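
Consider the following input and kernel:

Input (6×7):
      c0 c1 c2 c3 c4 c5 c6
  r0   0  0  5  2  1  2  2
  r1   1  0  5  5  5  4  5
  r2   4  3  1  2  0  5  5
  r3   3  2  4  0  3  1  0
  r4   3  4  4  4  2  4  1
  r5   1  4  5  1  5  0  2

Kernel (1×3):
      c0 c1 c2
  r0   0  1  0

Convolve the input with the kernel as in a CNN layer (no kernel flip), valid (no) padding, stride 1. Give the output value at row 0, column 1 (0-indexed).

The receptive field on the input at this output position is [0 5 2]. Elementwise product with the kernel and sum: 5·1.

5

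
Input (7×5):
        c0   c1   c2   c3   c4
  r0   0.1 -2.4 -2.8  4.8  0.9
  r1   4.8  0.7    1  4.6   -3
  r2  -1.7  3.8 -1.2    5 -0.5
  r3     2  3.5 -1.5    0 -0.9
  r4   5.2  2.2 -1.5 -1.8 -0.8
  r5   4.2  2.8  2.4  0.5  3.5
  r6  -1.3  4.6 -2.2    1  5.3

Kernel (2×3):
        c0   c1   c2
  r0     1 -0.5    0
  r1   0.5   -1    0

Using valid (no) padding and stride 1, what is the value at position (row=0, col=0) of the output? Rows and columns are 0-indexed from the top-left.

The receptive field on the input at this output position is [0.1 -2.4 -2.8 / 4.8 0.7 1]. Elementwise product with the kernel and sum: 0.1·1 + -2.4·-0.5 + 4.8·0.5 + 0.7·-1.

3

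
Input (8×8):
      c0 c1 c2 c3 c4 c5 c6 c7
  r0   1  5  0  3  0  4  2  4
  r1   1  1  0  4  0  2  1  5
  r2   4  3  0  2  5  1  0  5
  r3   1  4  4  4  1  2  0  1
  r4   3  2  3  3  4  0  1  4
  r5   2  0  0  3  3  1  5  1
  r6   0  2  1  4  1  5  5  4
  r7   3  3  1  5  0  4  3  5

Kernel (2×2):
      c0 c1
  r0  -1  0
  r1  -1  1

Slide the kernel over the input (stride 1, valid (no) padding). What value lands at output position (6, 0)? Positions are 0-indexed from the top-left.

0

The receptive field on the input at this output position is [0 2 / 3 3]. Elementwise product with the kernel and sum: 0·-1 + 3·-1 + 3·1.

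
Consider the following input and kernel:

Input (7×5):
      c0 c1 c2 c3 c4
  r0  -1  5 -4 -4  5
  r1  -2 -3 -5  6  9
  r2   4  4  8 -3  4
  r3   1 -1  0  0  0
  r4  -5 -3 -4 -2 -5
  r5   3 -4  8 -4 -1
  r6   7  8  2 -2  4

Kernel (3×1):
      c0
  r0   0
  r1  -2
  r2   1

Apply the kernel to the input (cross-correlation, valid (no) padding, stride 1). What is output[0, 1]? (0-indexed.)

10

The receptive field on the input at this output position is [5 / -3 / 4]. Elementwise product with the kernel and sum: -3·-2 + 4·1.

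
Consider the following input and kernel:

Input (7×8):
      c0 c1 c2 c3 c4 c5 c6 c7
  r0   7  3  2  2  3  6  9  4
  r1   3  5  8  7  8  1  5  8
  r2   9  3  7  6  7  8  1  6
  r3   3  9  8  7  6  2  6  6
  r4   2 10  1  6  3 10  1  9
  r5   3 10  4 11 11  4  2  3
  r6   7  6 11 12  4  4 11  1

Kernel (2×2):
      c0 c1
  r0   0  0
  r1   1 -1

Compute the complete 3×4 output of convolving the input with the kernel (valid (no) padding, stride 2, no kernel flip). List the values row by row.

-2 1 7 -3
-6 1 4 0
-7 -7 7 -1

Output[0,0]: The receptive field on the input at this output position is [7 3 / 3 5]. Elementwise product with the kernel and sum: 3·1 + 5·-1.
Output[0,1]: The receptive field on the input at this output position is [2 2 / 8 7]. Elementwise product with the kernel and sum: 8·1 + 7·-1.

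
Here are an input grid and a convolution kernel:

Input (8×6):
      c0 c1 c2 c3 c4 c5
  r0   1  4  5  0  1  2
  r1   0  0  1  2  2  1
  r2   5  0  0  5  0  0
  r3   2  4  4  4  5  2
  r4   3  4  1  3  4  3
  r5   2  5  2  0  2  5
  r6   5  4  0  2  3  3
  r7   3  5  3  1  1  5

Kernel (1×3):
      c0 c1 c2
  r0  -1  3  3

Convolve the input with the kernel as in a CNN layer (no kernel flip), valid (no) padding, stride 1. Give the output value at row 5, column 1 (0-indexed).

The receptive field on the input at this output position is [5 2 0]. Elementwise product with the kernel and sum: 5·-1 + 2·3 + 0·3.

1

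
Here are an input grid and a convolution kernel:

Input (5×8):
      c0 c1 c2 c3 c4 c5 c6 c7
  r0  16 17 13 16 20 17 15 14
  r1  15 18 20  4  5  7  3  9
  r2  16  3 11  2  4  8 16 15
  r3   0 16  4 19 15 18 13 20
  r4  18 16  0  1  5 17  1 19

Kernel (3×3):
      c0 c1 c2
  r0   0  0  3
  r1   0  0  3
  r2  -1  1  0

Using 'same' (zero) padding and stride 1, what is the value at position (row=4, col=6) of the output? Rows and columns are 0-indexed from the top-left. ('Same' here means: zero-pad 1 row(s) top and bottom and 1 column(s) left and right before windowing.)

The receptive field on the zero-padded input at this output position is [18 13 20 / 17 1 19 / 0 0 0]. Elementwise product with the kernel and sum: 20·3 + 19·3 + 0·-1 + 0·1.

117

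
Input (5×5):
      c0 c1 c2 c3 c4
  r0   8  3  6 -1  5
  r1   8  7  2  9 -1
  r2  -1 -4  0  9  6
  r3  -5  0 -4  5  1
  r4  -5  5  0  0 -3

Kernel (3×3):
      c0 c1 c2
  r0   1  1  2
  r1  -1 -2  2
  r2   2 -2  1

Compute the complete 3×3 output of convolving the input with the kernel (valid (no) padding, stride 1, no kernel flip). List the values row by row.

11 15 -19
14 62 -14
-28 42 14

Output[0,0]: The receptive field on the input at this output position is [8 3 6 / 8 7 2 / -1 -4 0]. Elementwise product with the kernel and sum: 8·1 + 3·1 + 6·2 + 8·-1 + 7·-2 + 2·2 + -1·2 + -4·-2 + 0·1.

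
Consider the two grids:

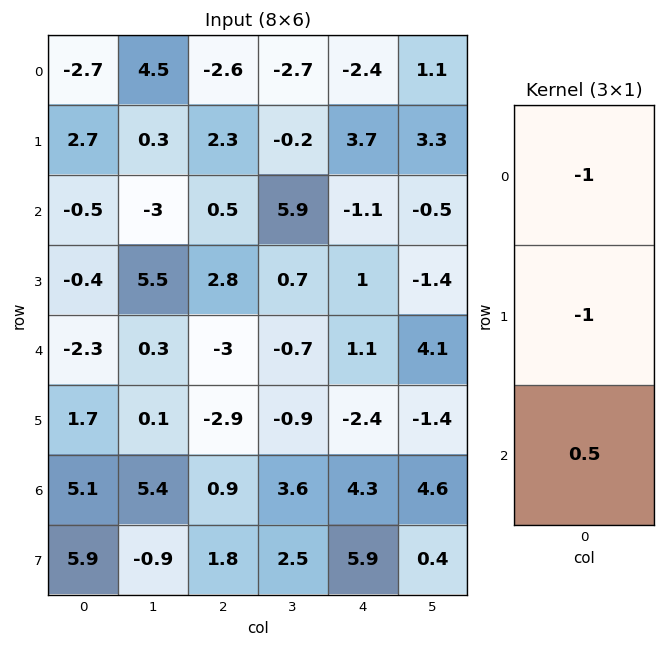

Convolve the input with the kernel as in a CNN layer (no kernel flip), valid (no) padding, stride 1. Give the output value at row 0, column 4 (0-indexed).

The receptive field on the input at this output position is [-2.4 / 3.7 / -1.1]. Elementwise product with the kernel and sum: -2.4·-1 + 3.7·-1 + -1.1·0.5.

-1.85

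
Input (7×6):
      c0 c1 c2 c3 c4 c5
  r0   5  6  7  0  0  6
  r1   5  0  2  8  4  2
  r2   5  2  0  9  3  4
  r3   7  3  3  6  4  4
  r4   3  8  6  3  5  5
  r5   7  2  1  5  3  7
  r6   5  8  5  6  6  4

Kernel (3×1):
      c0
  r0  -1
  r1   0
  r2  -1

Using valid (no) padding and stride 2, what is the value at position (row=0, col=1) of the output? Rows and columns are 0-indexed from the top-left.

The receptive field on the input at this output position is [7 / 2 / 0]. Elementwise product with the kernel and sum: 7·-1 + 0·-1.

-7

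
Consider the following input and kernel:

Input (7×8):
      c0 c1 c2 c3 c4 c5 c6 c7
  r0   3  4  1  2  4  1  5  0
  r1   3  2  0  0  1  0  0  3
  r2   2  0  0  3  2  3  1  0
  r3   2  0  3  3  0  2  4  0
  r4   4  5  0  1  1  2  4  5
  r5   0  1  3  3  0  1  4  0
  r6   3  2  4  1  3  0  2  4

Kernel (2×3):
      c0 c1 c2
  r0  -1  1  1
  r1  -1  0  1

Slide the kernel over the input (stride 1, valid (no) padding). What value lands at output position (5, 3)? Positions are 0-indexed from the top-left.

The receptive field on the input at this output position is [3 0 1 / 1 3 0]. Elementwise product with the kernel and sum: 3·-1 + 0·1 + 1·1 + 1·-1 + 0·1.

-3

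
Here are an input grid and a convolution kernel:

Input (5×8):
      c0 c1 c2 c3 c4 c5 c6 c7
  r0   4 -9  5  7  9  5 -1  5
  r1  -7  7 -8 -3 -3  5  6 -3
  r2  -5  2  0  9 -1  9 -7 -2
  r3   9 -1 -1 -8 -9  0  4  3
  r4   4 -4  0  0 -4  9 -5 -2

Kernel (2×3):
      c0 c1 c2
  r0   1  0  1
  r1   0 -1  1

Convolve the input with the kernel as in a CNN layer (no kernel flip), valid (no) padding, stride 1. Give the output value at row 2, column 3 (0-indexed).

27

The receptive field on the input at this output position is [9 -1 9 / -8 -9 0]. Elementwise product with the kernel and sum: 9·1 + 9·1 + -9·-1 + 0·1.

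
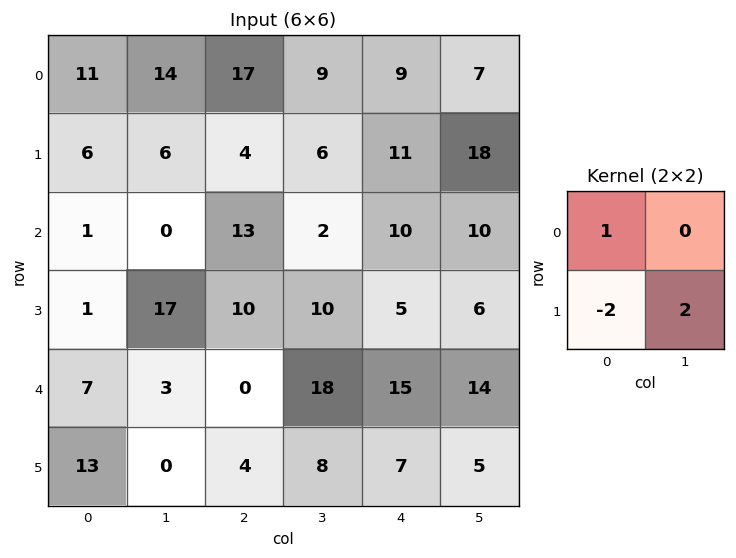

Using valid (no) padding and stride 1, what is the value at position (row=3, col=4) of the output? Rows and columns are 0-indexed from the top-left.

The receptive field on the input at this output position is [5 6 / 15 14]. Elementwise product with the kernel and sum: 5·1 + 15·-2 + 14·2.

3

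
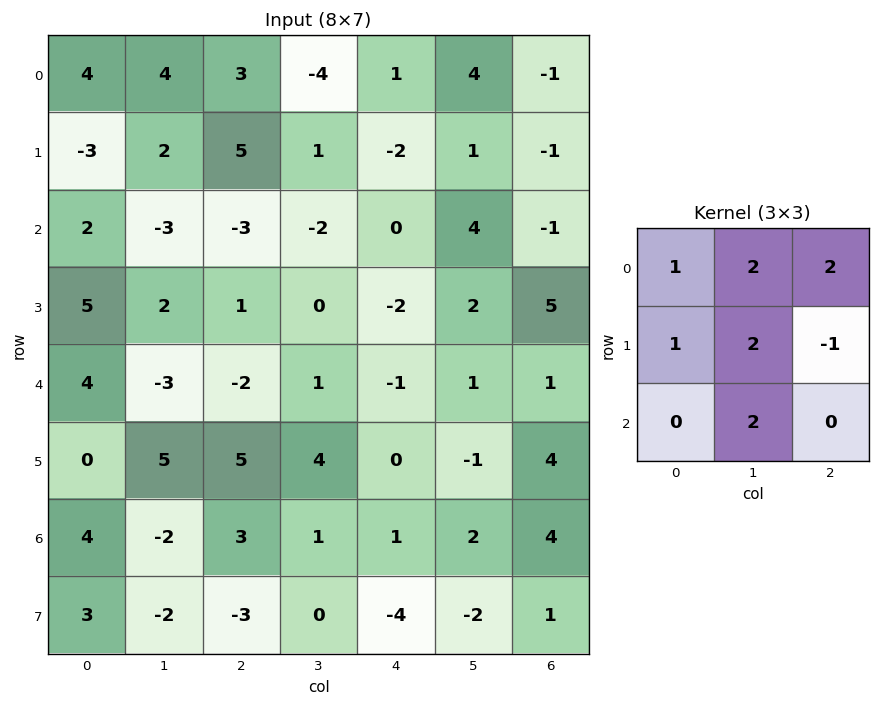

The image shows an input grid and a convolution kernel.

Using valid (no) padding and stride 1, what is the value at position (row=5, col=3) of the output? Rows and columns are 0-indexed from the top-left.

-5

The receptive field on the input at this output position is [4 0 -1 / 1 1 2 / 0 -4 -2]. Elementwise product with the kernel and sum: 4·1 + 0·2 + -1·2 + 1·1 + 1·2 + 2·-1 + -4·2.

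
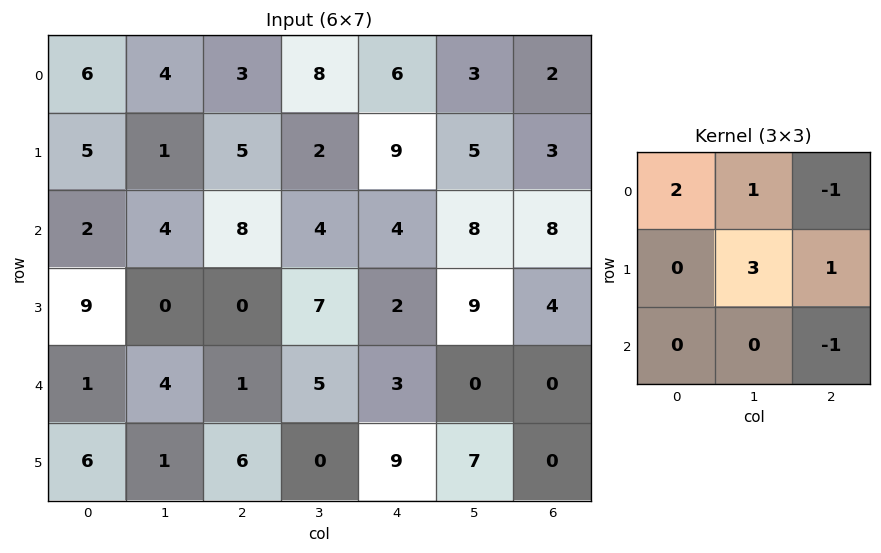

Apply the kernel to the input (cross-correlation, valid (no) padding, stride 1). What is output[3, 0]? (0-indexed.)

The receptive field on the input at this output position is [9 0 0 / 1 4 1 / 6 1 6]. Elementwise product with the kernel and sum: 9·2 + 0·1 + 0·-1 + 4·3 + 1·1 + 6·-1.

25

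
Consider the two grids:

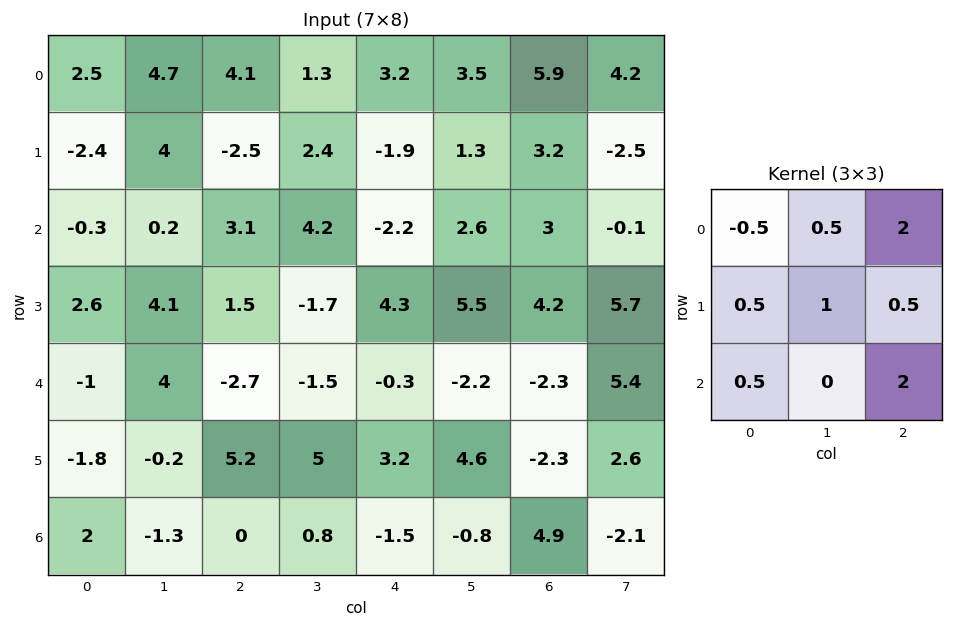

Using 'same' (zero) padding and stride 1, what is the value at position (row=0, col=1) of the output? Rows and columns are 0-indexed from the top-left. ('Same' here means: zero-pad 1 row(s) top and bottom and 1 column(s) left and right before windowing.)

1.8

The receptive field on the zero-padded input at this output position is [0 0 0 / 2.5 4.7 4.1 / -2.4 4 -2.5]. Elementwise product with the kernel and sum: 0·-0.5 + 0·0.5 + 0·2 + 2.5·0.5 + 4.7·1 + 4.1·0.5 + -2.4·0.5 + -2.5·2.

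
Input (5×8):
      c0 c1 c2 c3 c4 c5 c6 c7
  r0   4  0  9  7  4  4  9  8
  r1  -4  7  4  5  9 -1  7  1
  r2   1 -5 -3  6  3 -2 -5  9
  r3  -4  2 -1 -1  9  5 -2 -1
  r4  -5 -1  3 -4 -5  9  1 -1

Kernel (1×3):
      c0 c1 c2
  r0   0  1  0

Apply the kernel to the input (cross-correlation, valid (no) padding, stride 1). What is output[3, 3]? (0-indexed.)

9

The receptive field on the input at this output position is [-1 9 5]. Elementwise product with the kernel and sum: 9·1.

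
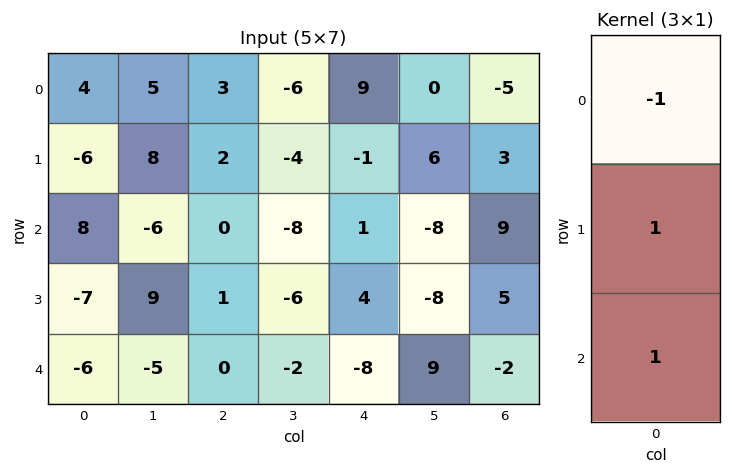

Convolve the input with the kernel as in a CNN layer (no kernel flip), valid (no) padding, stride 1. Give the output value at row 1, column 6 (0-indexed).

11

The receptive field on the input at this output position is [3 / 9 / 5]. Elementwise product with the kernel and sum: 3·-1 + 9·1 + 5·1.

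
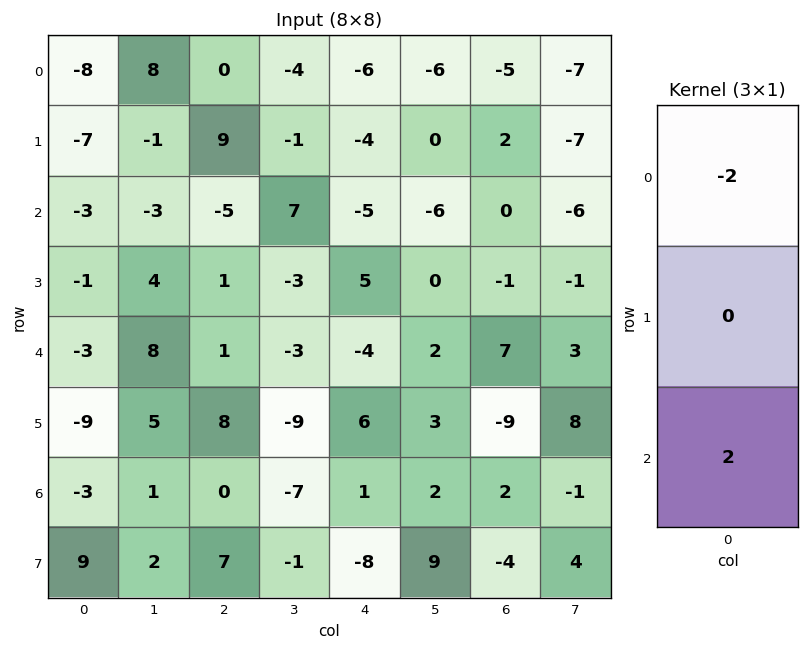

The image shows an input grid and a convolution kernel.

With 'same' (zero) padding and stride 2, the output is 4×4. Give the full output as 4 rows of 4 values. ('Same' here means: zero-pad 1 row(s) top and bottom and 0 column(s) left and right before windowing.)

Output[0,0]: The receptive field on the zero-padded input at this output position is [0 / -8 / -7]. Elementwise product with the kernel and sum: 0·-2 + -7·2.
Output[0,1]: The receptive field on the zero-padded input at this output position is [0 / 0 / 9]. Elementwise product with the kernel and sum: 0·-2 + 9·2.

-14 18 -8 4
12 -16 18 -6
-16 14 2 -16
36 -2 -28 10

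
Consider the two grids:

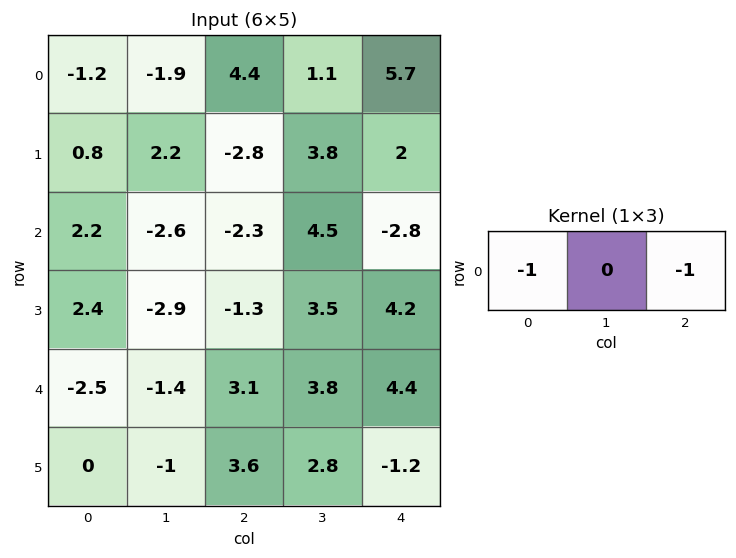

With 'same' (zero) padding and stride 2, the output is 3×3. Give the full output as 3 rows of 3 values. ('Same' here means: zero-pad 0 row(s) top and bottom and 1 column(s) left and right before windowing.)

Output[0,0]: The receptive field on the zero-padded input at this output position is [0 -1.2 -1.9]. Elementwise product with the kernel and sum: 0·-1 + -1.9·-1.
Output[0,1]: The receptive field on the zero-padded input at this output position is [-1.9 4.4 1.1]. Elementwise product with the kernel and sum: -1.9·-1 + 1.1·-1.

1.9 0.8 -1.1
2.6 -1.9 -4.5
1.4 -2.4 -3.8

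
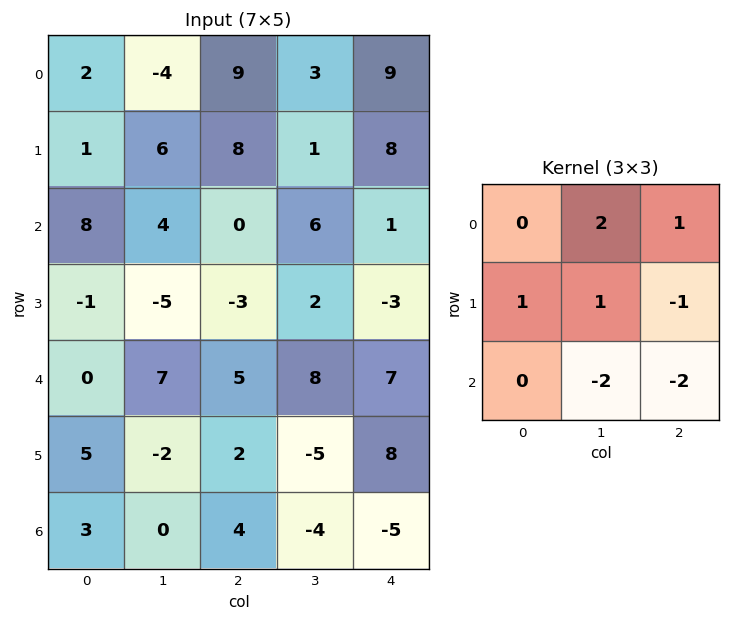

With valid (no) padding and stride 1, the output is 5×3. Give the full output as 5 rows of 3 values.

Output[0,0]: The receptive field on the input at this output position is [2 -4 9 / 1 6 8 / 8 4 0]. Elementwise product with the kernel and sum: -4·2 + 9·1 + 1·1 + 6·1 + 8·-1 + 4·-2 + 0·-2.
Output[0,1]: The receptive field on the input at this output position is [-4 9 3 / 6 8 1 / 4 0 6]. Elementwise product with the kernel and sum: 9·2 + 3·1 + 6·1 + 8·1 + 1·-1 + 0·-2 + 6·-2.

-8 22 2
48 17 17
-19 -30 -15
-11 6 1
12 23 30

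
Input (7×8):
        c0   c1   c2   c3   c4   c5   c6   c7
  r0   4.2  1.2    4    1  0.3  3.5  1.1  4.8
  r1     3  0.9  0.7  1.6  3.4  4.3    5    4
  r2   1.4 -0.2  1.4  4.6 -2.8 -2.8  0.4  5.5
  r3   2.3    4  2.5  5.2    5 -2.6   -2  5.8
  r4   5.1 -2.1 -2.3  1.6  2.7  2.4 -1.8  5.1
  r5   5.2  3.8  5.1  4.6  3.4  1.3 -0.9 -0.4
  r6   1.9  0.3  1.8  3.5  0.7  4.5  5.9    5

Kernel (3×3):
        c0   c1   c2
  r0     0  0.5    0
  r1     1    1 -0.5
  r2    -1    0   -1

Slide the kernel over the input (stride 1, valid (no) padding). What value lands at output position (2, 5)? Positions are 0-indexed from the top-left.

The receptive field on the input at this output position is [-2.8 0.4 5.5 / -2.6 -2 5.8 / 2.4 -1.8 5.1]. Elementwise product with the kernel and sum: 0.4·0.5 + -2.6·1 + -2·1 + 5.8·-0.5 + 2.4·-1 + 5.1·-1.

-14.8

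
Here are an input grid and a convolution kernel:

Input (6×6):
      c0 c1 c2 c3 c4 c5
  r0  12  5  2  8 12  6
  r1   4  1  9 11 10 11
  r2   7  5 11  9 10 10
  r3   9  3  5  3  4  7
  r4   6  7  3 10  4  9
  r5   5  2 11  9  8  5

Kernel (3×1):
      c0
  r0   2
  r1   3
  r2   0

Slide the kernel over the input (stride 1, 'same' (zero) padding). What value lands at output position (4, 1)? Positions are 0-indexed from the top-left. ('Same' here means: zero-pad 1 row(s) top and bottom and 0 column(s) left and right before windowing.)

27

The receptive field on the zero-padded input at this output position is [3 / 7 / 2]. Elementwise product with the kernel and sum: 3·2 + 7·3.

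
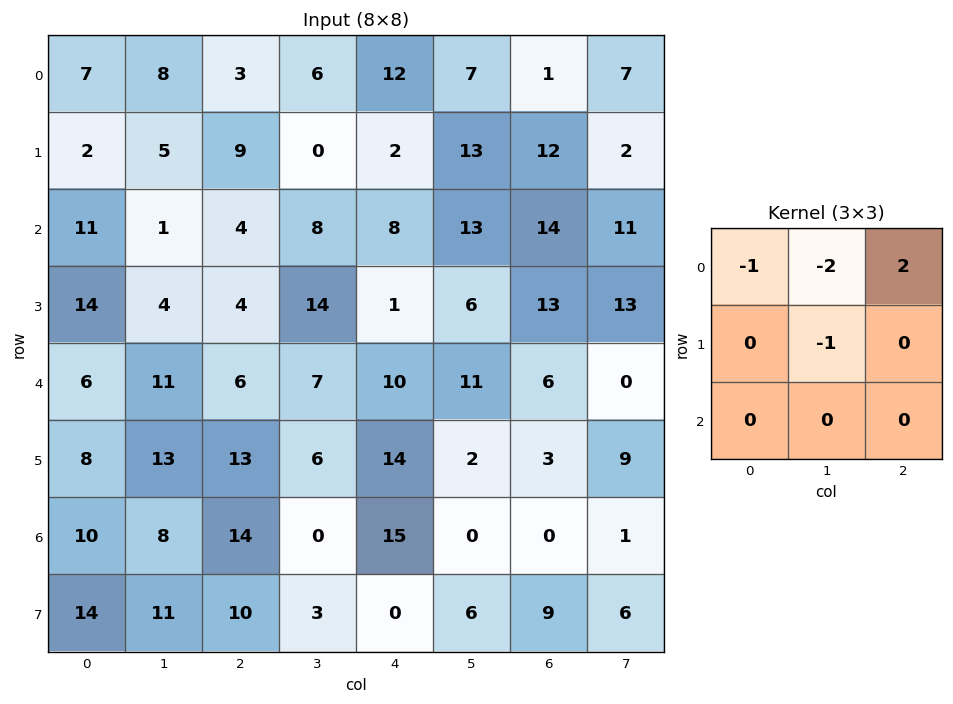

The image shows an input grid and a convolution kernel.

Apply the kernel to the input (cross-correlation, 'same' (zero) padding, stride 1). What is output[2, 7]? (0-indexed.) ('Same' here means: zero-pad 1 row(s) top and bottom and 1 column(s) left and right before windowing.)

-27

The receptive field on the zero-padded input at this output position is [12 2 0 / 14 11 0 / 13 13 0]. Elementwise product with the kernel and sum: 12·-1 + 2·-2 + 0·2 + 11·-1.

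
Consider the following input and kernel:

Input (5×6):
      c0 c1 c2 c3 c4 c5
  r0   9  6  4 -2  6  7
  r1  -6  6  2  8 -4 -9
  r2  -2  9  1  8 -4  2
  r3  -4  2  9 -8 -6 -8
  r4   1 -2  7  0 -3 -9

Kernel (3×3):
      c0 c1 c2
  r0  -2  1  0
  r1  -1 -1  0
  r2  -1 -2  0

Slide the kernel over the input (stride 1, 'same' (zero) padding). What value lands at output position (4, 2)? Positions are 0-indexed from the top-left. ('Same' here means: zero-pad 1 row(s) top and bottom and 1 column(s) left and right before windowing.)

The receptive field on the zero-padded input at this output position is [2 9 -8 / -2 7 0 / 0 0 0]. Elementwise product with the kernel and sum: 2·-2 + 9·1 + -2·-1 + 7·-1 + 0·-1 + 0·-2.

0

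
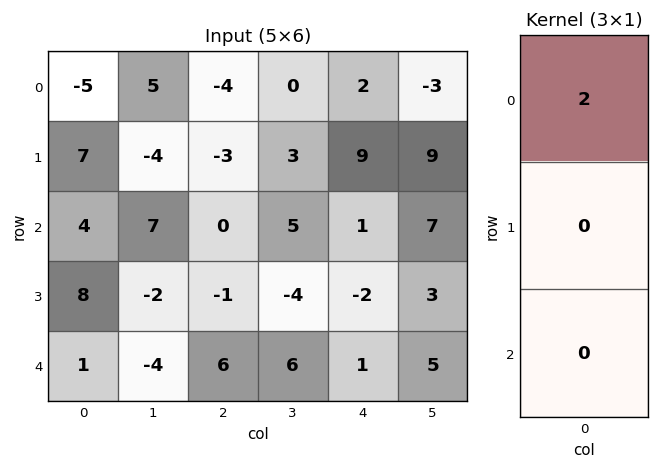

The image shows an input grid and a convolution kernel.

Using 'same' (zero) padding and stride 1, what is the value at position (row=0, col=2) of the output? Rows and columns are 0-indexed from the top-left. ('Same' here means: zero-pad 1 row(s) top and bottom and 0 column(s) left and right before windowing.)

0

The receptive field on the zero-padded input at this output position is [0 / -4 / -3]. Elementwise product with the kernel and sum: 0·2.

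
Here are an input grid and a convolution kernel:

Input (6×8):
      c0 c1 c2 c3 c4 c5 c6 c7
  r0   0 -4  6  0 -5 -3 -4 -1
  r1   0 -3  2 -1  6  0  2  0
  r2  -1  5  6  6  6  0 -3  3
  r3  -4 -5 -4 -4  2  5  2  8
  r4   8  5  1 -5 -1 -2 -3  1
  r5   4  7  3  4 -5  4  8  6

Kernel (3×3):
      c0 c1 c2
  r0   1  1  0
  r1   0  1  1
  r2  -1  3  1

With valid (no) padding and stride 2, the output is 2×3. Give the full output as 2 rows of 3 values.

Output[0,0]: The receptive field on the input at this output position is [0 -4 6 / 0 -3 2 / -1 5 6]. Elementwise product with the kernel and sum: 0·1 + -4·1 + -3·1 + 2·1 + -1·-1 + 5·3 + 6·1.
Output[0,1]: The receptive field on the input at this output position is [6 0 -5 / 2 -1 6 / 6 6 6]. Elementwise product with the kernel and sum: 6·1 + 0·1 + -1·1 + 6·1 + 6·-1 + 6·3 + 6·1.

17 29 -15
3 -7 5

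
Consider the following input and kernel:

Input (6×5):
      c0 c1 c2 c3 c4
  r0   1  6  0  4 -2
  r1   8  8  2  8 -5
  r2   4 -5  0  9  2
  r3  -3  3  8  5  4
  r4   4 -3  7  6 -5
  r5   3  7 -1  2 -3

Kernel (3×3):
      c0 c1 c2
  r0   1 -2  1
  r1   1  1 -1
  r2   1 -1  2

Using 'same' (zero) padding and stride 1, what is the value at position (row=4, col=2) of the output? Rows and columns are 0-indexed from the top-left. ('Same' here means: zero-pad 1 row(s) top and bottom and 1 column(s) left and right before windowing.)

2

The receptive field on the zero-padded input at this output position is [3 8 5 / -3 7 6 / 7 -1 2]. Elementwise product with the kernel and sum: 3·1 + 8·-2 + 5·1 + -3·1 + 7·1 + 6·-1 + 7·1 + -1·-1 + 2·2.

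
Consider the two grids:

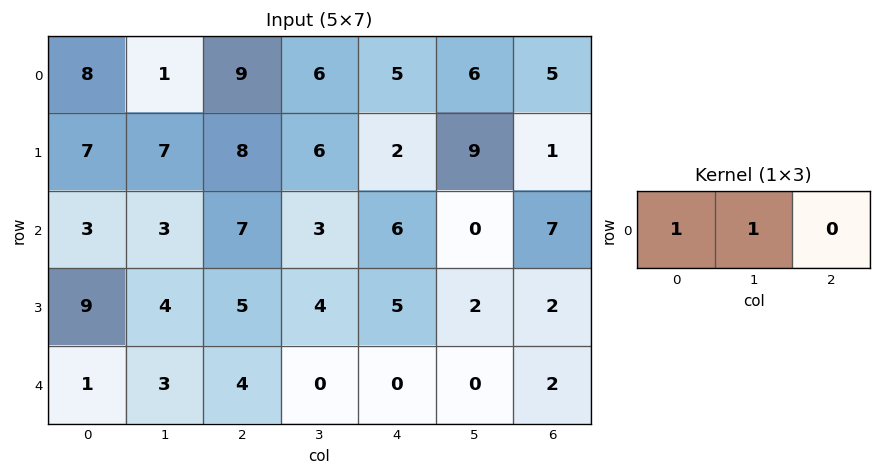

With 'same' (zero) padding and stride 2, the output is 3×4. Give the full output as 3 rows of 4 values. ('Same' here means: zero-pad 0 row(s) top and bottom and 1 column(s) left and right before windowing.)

Output[0,0]: The receptive field on the zero-padded input at this output position is [0 8 1]. Elementwise product with the kernel and sum: 0·1 + 8·1.

8 10 11 11
3 10 9 7
1 7 0 2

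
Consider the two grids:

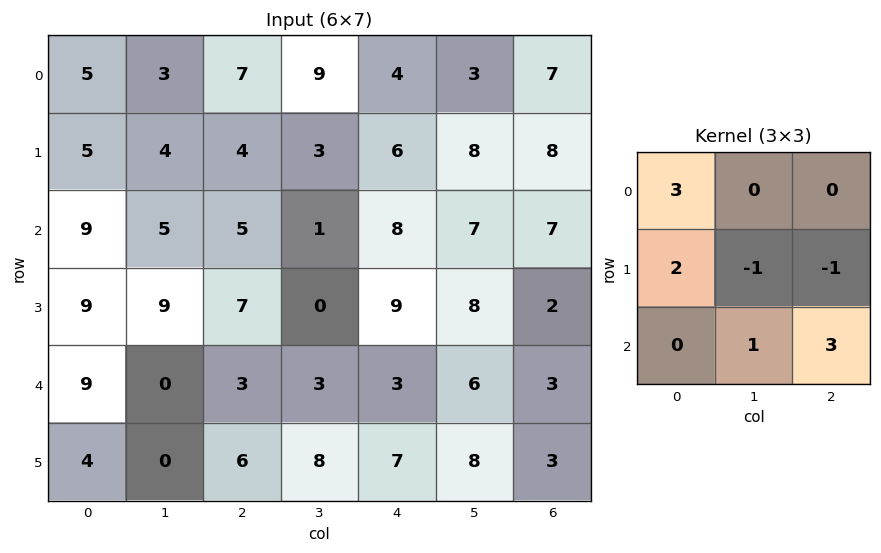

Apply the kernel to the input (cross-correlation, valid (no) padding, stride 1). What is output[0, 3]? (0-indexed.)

The receptive field on the input at this output position is [9 4 3 / 3 6 8 / 1 8 7]. Elementwise product with the kernel and sum: 9·3 + 3·2 + 6·-1 + 8·-1 + 8·1 + 7·3.

48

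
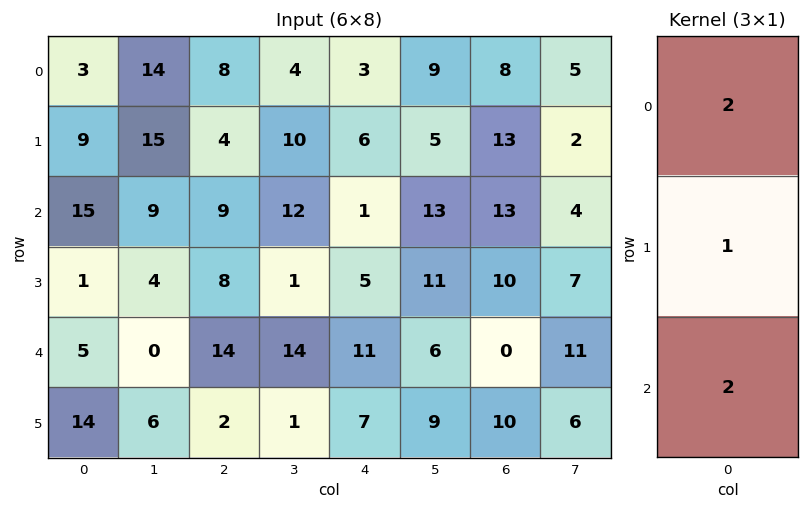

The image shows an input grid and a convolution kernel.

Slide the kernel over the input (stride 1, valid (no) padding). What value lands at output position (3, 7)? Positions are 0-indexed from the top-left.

The receptive field on the input at this output position is [7 / 11 / 6]. Elementwise product with the kernel and sum: 7·2 + 11·1 + 6·2.

37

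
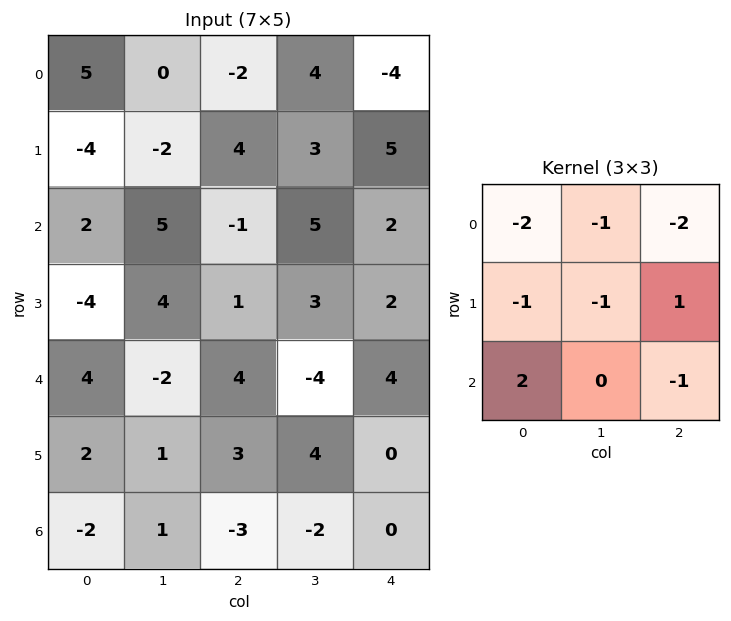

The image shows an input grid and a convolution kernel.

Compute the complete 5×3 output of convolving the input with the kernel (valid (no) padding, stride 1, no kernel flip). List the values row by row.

9 0 2
-15 0 -23
-2 -21 -5
5 -23 1
-15 12 -25

Output[0,0]: The receptive field on the input at this output position is [5 0 -2 / -4 -2 4 / 2 5 -1]. Elementwise product with the kernel and sum: 5·-2 + 0·-1 + -2·-2 + -4·-1 + -2·-1 + 4·1 + 2·2 + -1·-1.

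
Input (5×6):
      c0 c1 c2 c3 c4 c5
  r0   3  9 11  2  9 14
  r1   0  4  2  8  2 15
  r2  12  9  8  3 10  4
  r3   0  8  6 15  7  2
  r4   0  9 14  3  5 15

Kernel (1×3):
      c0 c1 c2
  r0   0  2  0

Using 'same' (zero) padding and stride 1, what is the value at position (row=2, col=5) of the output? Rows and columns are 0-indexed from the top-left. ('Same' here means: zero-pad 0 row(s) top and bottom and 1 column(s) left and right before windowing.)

8

The receptive field on the zero-padded input at this output position is [10 4 0]. Elementwise product with the kernel and sum: 4·2.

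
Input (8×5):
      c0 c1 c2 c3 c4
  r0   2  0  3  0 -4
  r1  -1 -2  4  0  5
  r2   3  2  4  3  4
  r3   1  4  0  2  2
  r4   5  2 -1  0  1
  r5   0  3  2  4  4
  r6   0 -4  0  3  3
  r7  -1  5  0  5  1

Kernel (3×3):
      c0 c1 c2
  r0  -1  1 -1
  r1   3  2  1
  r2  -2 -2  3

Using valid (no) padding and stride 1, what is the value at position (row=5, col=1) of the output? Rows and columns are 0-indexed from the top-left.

-9

The receptive field on the input at this output position is [3 2 4 / -4 0 3 / 5 0 5]. Elementwise product with the kernel and sum: 3·-1 + 2·1 + 4·-1 + -4·3 + 0·2 + 3·1 + 5·-2 + 0·-2 + 5·3.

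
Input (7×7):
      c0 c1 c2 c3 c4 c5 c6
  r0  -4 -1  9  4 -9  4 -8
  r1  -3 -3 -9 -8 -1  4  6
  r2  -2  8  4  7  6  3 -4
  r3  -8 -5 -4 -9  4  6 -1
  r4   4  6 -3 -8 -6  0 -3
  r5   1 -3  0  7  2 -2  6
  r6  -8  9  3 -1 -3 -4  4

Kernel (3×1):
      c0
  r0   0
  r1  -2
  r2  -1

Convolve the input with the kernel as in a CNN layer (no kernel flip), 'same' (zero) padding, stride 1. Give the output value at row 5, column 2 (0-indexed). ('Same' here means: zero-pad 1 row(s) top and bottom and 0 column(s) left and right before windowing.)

The receptive field on the zero-padded input at this output position is [-3 / 0 / 3]. Elementwise product with the kernel and sum: 0·-2 + 3·-1.

-3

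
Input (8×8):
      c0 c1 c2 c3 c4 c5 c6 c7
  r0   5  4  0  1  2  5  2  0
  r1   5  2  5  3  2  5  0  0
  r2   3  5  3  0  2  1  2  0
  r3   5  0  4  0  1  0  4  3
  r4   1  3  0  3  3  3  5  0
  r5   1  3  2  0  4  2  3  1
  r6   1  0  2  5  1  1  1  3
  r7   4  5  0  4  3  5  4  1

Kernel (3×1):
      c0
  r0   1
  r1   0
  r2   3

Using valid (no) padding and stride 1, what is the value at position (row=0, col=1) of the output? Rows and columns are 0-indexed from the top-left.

19

The receptive field on the input at this output position is [4 / 2 / 5]. Elementwise product with the kernel and sum: 4·1 + 5·3.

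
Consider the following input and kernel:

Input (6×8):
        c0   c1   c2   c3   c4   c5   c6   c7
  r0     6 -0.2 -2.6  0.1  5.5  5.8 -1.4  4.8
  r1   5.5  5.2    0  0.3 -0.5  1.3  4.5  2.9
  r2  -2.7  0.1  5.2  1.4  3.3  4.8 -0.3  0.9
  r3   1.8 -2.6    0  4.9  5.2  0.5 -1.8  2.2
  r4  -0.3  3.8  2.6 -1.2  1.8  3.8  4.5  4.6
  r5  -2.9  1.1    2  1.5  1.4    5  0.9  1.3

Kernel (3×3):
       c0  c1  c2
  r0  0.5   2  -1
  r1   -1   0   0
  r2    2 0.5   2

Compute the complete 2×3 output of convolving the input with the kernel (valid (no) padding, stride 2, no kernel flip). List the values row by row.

Output[0,0]: The receptive field on the input at this output position is [6 -0.2 -2.6 / 5.5 5.2 0 / -2.7 0.1 5.2]. Elementwise product with the kernel and sum: 6·0.5 + -0.2·2 + -2.6·-1 + 5.5·-1 + -2.7·2 + 0.1·0.5 + 5.2·2.

4.75 11.1 24.65
-1.65 10.3 20.85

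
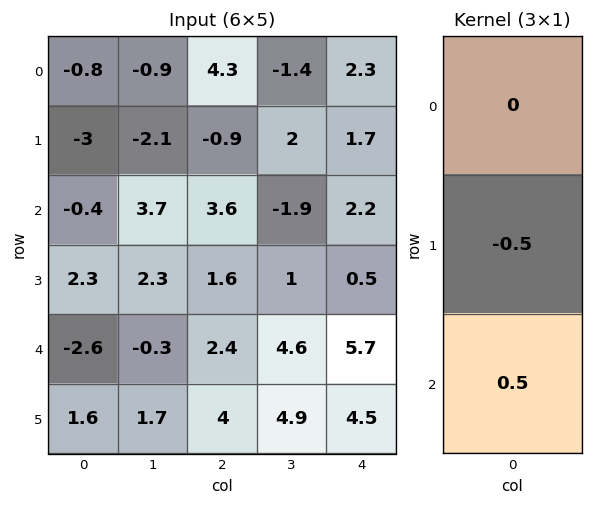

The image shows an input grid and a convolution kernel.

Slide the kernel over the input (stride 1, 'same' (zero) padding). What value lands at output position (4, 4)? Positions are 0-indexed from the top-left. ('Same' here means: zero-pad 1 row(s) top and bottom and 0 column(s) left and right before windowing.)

The receptive field on the zero-padded input at this output position is [0.5 / 5.7 / 4.5]. Elementwise product with the kernel and sum: 5.7·-0.5 + 4.5·0.5.

-0.6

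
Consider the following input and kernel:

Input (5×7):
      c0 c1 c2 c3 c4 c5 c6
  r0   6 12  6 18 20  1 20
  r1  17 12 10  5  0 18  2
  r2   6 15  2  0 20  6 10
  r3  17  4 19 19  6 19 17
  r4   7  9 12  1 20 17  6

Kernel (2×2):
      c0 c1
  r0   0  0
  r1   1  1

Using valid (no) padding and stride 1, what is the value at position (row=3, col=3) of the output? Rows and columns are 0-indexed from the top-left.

21

The receptive field on the input at this output position is [19 6 / 1 20]. Elementwise product with the kernel and sum: 1·1 + 20·1.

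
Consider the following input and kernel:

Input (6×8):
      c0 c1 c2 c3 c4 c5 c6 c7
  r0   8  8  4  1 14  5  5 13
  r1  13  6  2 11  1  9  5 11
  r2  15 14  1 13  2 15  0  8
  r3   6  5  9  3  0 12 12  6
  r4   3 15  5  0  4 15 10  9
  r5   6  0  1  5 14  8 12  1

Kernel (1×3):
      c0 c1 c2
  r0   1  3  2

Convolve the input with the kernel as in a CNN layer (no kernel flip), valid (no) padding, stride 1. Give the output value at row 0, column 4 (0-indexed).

39

The receptive field on the input at this output position is [14 5 5]. Elementwise product with the kernel and sum: 14·1 + 5·3 + 5·2.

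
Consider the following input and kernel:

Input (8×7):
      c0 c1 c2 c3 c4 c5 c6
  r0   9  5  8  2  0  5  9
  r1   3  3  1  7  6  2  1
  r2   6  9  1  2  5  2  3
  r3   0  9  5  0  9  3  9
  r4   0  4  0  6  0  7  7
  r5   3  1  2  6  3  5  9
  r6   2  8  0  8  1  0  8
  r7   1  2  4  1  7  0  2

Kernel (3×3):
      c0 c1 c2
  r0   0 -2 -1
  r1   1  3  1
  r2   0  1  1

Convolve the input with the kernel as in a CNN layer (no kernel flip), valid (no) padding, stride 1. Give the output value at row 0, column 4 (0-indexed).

-1

The receptive field on the input at this output position is [0 5 9 / 6 2 1 / 5 2 3]. Elementwise product with the kernel and sum: 5·-2 + 9·-1 + 6·1 + 2·3 + 1·1 + 2·1 + 3·1.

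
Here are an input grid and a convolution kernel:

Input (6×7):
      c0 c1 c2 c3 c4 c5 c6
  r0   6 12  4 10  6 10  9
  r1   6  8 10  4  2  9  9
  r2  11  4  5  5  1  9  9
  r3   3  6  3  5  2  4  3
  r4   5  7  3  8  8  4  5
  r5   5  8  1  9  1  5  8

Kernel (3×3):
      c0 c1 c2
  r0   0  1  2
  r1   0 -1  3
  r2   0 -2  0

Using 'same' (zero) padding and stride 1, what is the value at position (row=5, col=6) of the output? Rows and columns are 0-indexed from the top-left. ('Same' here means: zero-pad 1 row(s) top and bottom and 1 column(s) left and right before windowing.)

The receptive field on the zero-padded input at this output position is [4 5 0 / 5 8 0 / 0 0 0]. Elementwise product with the kernel and sum: 5·1 + 0·2 + 8·-1 + 0·3 + 0·-2.

-3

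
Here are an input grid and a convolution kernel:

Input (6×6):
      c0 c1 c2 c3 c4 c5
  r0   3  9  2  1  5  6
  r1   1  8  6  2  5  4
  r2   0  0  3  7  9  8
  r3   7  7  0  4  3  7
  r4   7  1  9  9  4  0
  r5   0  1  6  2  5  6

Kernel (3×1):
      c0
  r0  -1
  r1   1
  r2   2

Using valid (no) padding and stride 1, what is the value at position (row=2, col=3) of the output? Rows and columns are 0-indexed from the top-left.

The receptive field on the input at this output position is [7 / 4 / 9]. Elementwise product with the kernel and sum: 7·-1 + 4·1 + 9·2.

15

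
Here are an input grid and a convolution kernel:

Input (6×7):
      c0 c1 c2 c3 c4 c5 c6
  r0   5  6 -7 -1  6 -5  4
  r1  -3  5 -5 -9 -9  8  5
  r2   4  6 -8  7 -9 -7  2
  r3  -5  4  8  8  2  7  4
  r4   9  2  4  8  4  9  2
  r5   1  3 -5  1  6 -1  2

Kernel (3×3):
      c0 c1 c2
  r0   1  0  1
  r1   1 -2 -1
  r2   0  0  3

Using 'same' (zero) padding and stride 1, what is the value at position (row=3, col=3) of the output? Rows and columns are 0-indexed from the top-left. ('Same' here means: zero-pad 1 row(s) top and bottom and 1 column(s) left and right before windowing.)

-15

The receptive field on the zero-padded input at this output position is [-8 7 -9 / 8 8 2 / 4 8 4]. Elementwise product with the kernel and sum: -8·1 + -9·1 + 8·1 + 8·-2 + 2·-1 + 4·3.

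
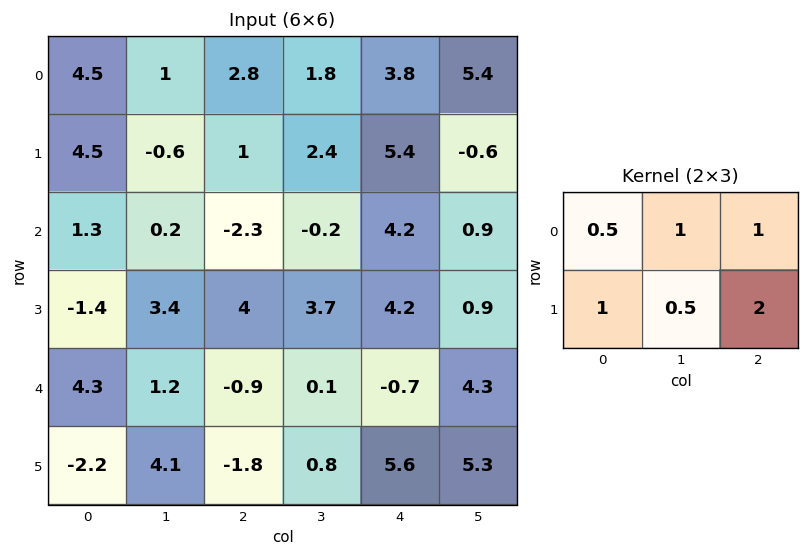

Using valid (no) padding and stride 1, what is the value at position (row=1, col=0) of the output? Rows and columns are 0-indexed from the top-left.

-0.55

The receptive field on the input at this output position is [4.5 -0.6 1 / 1.3 0.2 -2.3]. Elementwise product with the kernel and sum: 4.5·0.5 + -0.6·1 + 1·1 + 1.3·1 + 0.2·0.5 + -2.3·2.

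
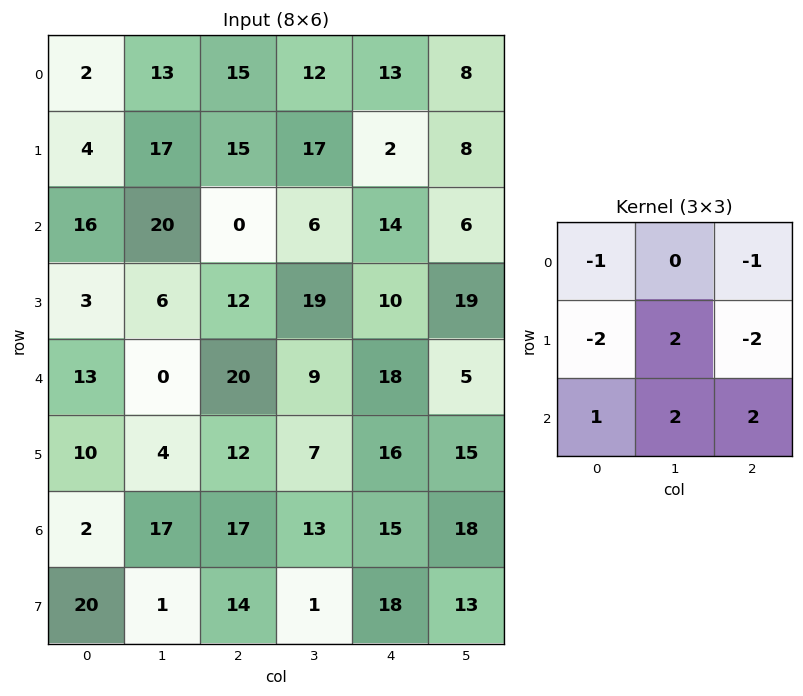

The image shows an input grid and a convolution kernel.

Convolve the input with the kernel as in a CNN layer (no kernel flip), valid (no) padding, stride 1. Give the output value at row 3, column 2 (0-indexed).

The receptive field on the input at this output position is [12 19 10 / 20 9 18 / 12 7 16]. Elementwise product with the kernel and sum: 12·-1 + 10·-1 + 20·-2 + 9·2 + 18·-2 + 12·1 + 7·2 + 16·2.

-22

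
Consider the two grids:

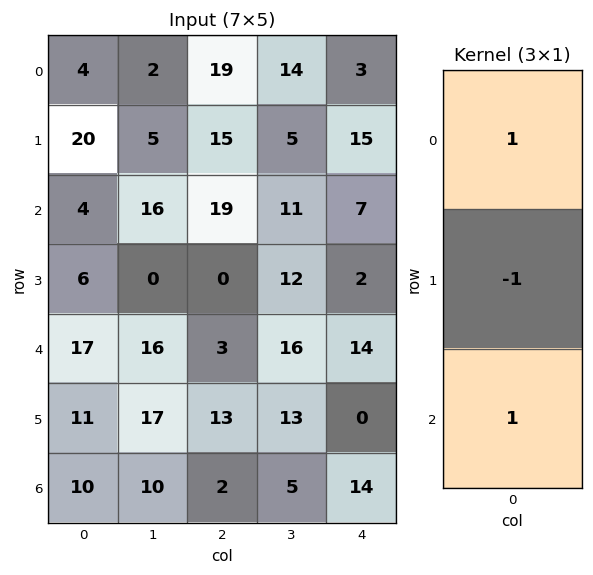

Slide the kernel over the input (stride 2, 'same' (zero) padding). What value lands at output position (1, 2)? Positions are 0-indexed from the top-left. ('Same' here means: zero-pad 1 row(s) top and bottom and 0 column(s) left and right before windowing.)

10

The receptive field on the zero-padded input at this output position is [15 / 7 / 2]. Elementwise product with the kernel and sum: 15·1 + 7·-1 + 2·1.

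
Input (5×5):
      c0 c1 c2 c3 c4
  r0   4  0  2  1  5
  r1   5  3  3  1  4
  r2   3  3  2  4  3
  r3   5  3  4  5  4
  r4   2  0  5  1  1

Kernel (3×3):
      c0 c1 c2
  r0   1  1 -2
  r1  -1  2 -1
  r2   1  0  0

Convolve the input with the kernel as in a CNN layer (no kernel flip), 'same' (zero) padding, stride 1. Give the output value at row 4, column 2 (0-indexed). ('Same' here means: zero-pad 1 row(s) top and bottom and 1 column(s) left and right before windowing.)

The receptive field on the zero-padded input at this output position is [3 4 5 / 0 5 1 / 0 0 0]. Elementwise product with the kernel and sum: 3·1 + 4·1 + 5·-2 + 0·-1 + 5·2 + 1·-1 + 0·1.

6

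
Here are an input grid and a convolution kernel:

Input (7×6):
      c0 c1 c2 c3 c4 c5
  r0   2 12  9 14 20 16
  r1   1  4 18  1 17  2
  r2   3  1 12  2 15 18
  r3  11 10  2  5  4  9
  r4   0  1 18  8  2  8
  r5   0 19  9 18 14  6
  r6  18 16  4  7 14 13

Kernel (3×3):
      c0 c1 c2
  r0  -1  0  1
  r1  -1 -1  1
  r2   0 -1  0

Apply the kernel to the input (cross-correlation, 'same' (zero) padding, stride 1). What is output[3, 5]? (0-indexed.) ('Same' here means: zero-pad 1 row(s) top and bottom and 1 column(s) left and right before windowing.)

-36

The receptive field on the zero-padded input at this output position is [15 18 0 / 4 9 0 / 2 8 0]. Elementwise product with the kernel and sum: 15·-1 + 0·1 + 4·-1 + 9·-1 + 0·1 + 8·-1.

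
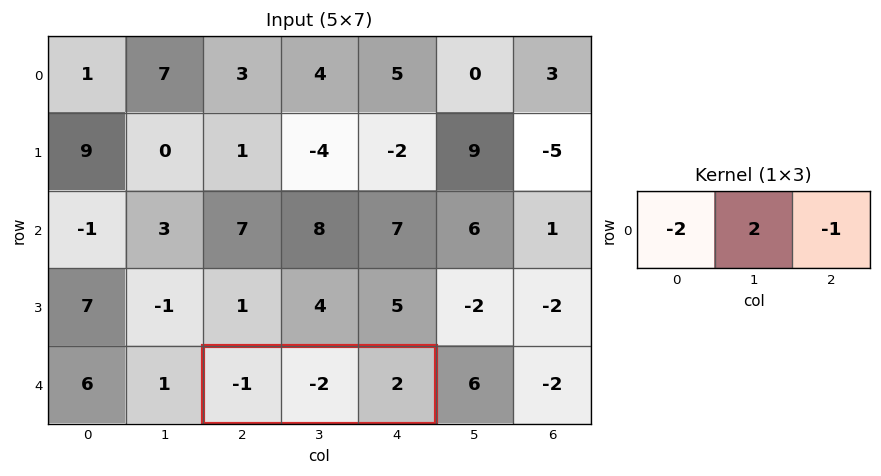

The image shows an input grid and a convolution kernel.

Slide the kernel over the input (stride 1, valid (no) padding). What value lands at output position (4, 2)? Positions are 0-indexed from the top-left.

-4

The receptive field on the input at this output position is [-1 -2 2]. Elementwise product with the kernel and sum: -1·-2 + -2·2 + 2·-1.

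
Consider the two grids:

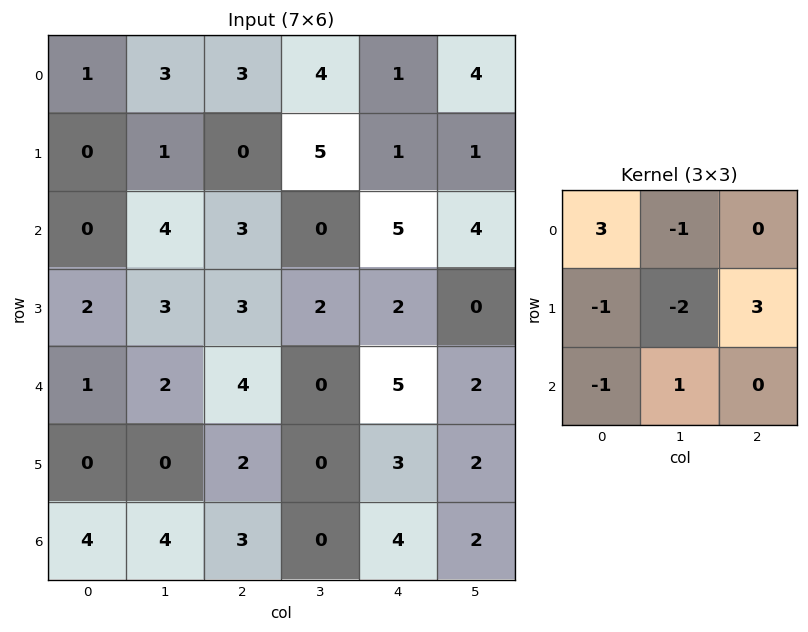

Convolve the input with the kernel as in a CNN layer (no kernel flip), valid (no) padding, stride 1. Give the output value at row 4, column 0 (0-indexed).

The receptive field on the input at this output position is [1 2 4 / 0 0 2 / 4 4 3]. Elementwise product with the kernel and sum: 1·3 + 2·-1 + 0·-1 + 0·-2 + 2·3 + 4·-1 + 4·1.

7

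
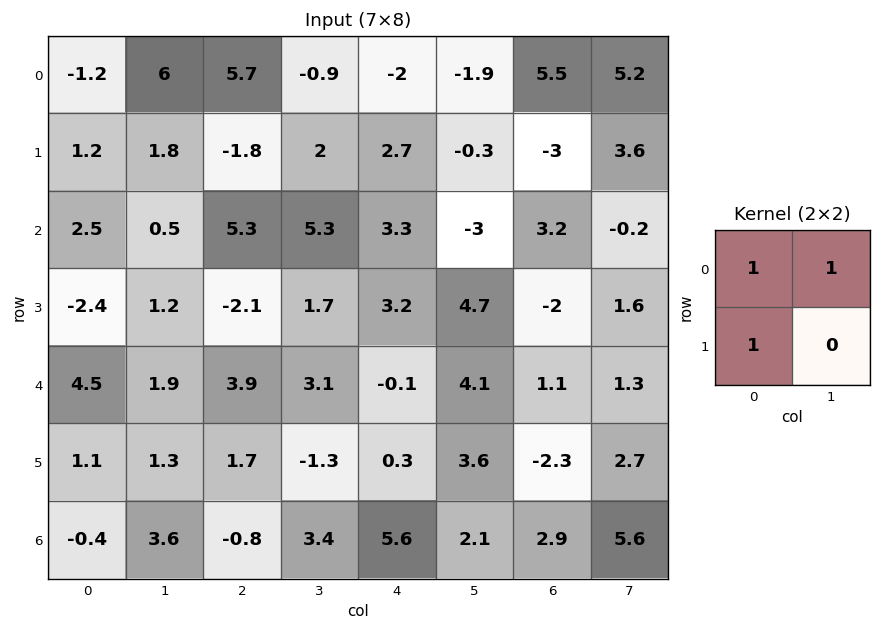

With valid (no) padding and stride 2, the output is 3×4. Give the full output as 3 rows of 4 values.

6 3 -1.2 7.7
0.6 8.5 3.5 1
7.5 8.7 4.3 0.1

Output[0,0]: The receptive field on the input at this output position is [-1.2 6 / 1.2 1.8]. Elementwise product with the kernel and sum: -1.2·1 + 6·1 + 1.2·1.
Output[0,1]: The receptive field on the input at this output position is [5.7 -0.9 / -1.8 2]. Elementwise product with the kernel and sum: 5.7·1 + -0.9·1 + -1.8·1.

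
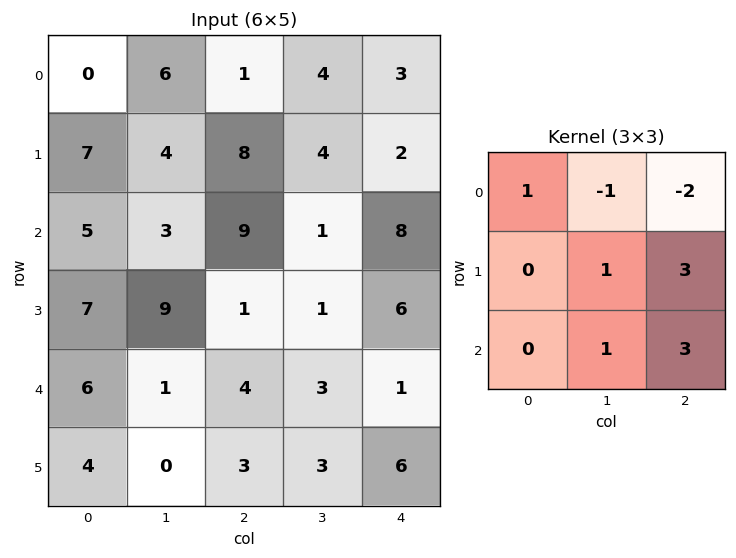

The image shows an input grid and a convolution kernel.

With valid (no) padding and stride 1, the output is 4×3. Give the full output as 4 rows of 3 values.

Output[0,0]: The receptive field on the input at this output position is [0 6 1 / 7 4 8 / 5 3 9]. Elementwise product with the kernel and sum: 0·1 + 6·-1 + 1·-2 + 4·1 + 8·3 + 3·1 + 9·3.

50 29 26
29 4 44
9 9 17
18 31 15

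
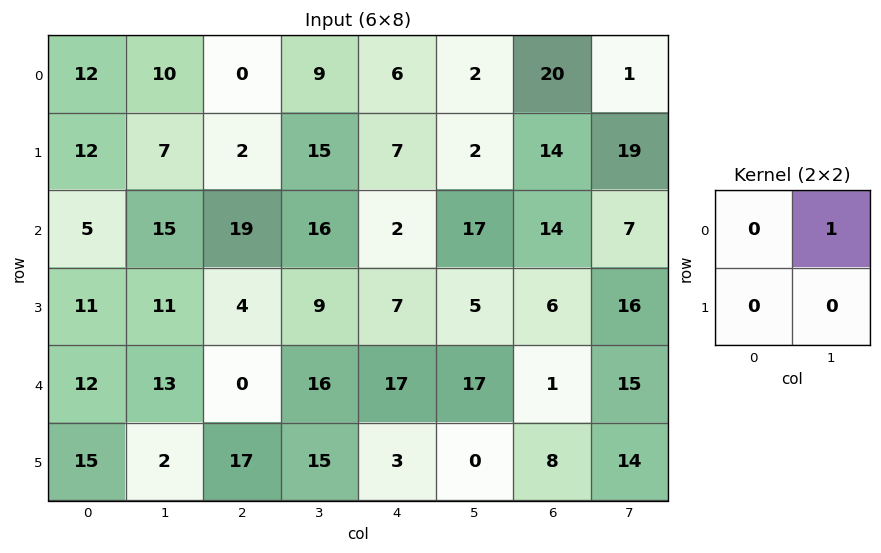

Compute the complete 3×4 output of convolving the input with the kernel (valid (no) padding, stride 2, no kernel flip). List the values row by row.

Output[0,0]: The receptive field on the input at this output position is [12 10 / 12 7]. Elementwise product with the kernel and sum: 10·1.

10 9 2 1
15 16 17 7
13 16 17 15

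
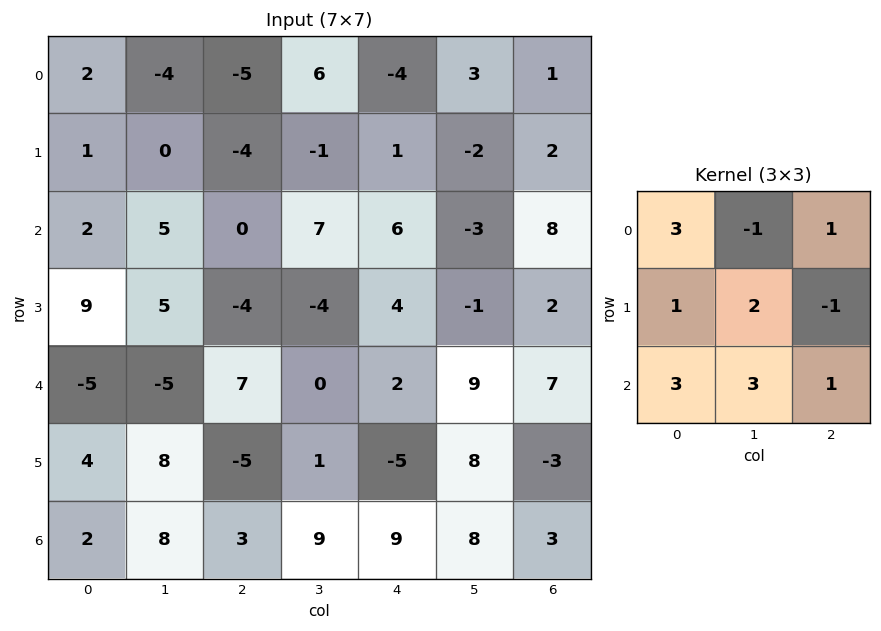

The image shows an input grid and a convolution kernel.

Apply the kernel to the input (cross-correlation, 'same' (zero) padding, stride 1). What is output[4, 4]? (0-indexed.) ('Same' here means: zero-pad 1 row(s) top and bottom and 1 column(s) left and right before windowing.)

The receptive field on the zero-padded input at this output position is [-4 4 -1 / 0 2 9 / 1 -5 8]. Elementwise product with the kernel and sum: -4·3 + 4·-1 + -1·1 + 0·1 + 2·2 + 9·-1 + 1·3 + -5·3 + 8·1.

-26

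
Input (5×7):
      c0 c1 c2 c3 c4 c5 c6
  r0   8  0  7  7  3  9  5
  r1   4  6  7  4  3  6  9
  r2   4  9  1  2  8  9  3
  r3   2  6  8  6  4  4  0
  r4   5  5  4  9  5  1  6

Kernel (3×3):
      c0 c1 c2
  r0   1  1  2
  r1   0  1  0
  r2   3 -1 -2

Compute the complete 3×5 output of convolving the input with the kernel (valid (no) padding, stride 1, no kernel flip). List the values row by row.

Output[0,0]: The receptive field on the input at this output position is [8 0 7 / 4 6 7 / 4 9 1]. Elementwise product with the kernel and sum: 8·1 + 0·1 + 7·2 + 6·1 + 4·3 + 9·-1 + 1·-2.
Output[0,1]: The receptive field on the input at this output position is [0 7 7 / 6 7 4 / 9 1 2]. Elementwise product with the kernel and sum: 0·1 + 7·1 + 7·2 + 7·1 + 9·3 + 1·-1 + 2·-2.

29 50 9 11 37
17 20 29 33 44
23 15 18 52 29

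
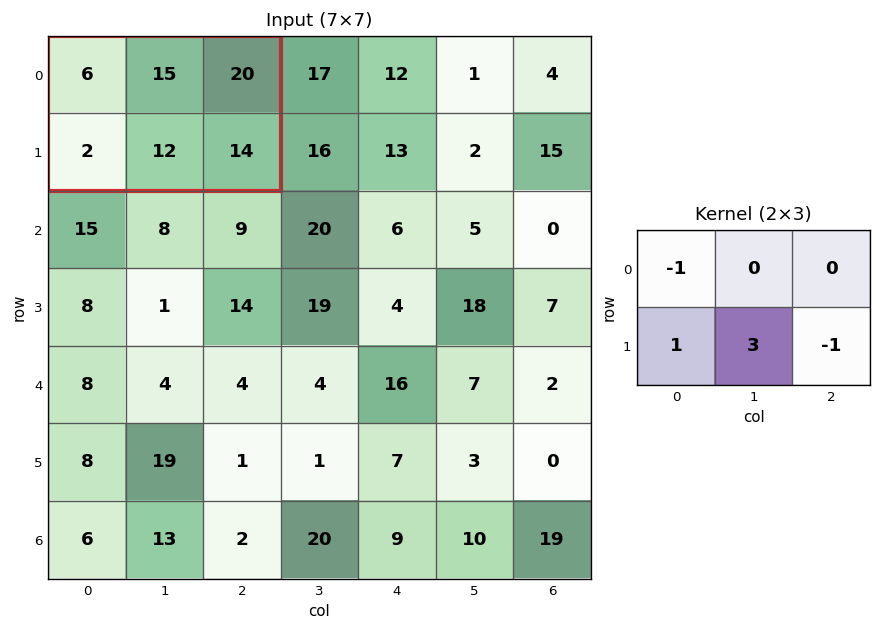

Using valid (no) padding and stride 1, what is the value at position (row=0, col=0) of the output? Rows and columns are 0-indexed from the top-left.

18

The receptive field on the input at this output position is [6 15 20 / 2 12 14]. Elementwise product with the kernel and sum: 6·-1 + 2·1 + 12·3 + 14·-1.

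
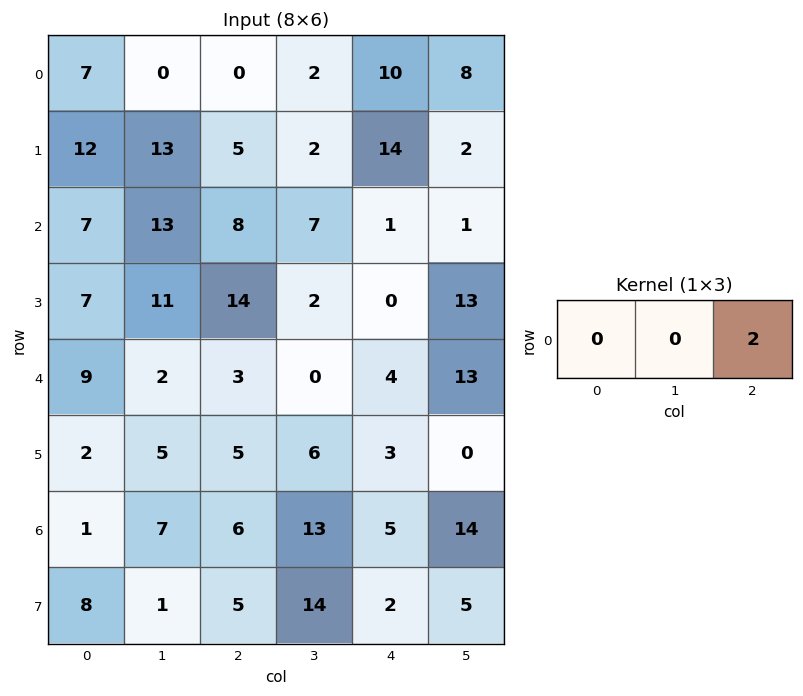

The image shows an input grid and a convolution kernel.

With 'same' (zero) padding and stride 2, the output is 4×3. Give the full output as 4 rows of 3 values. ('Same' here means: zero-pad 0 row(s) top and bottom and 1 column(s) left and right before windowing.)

0 4 16
26 14 2
4 0 26
14 26 28

Output[0,0]: The receptive field on the zero-padded input at this output position is [0 7 0]. Elementwise product with the kernel and sum: 0·2.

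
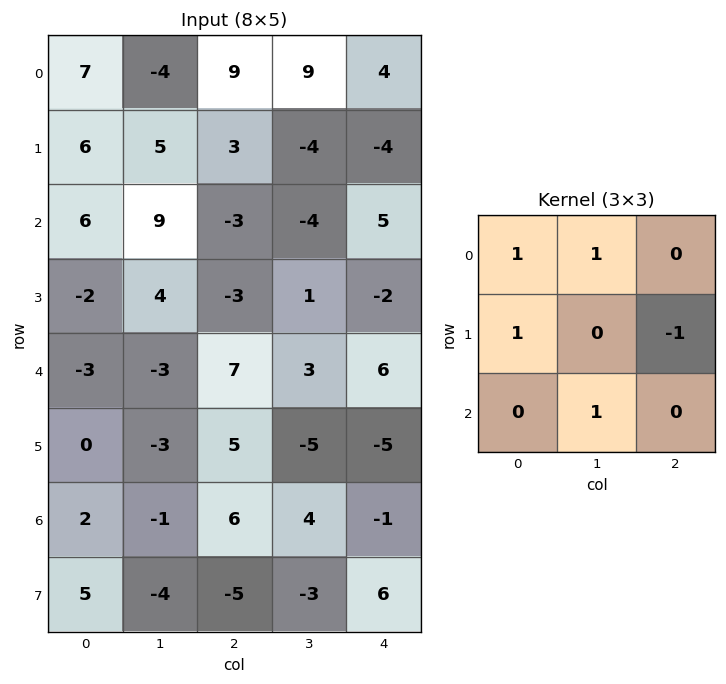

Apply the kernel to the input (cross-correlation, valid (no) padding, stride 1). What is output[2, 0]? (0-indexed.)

13

The receptive field on the input at this output position is [6 9 -3 / -2 4 -3 / -3 -3 7]. Elementwise product with the kernel and sum: 6·1 + 9·1 + -2·1 + -3·-1 + -3·1.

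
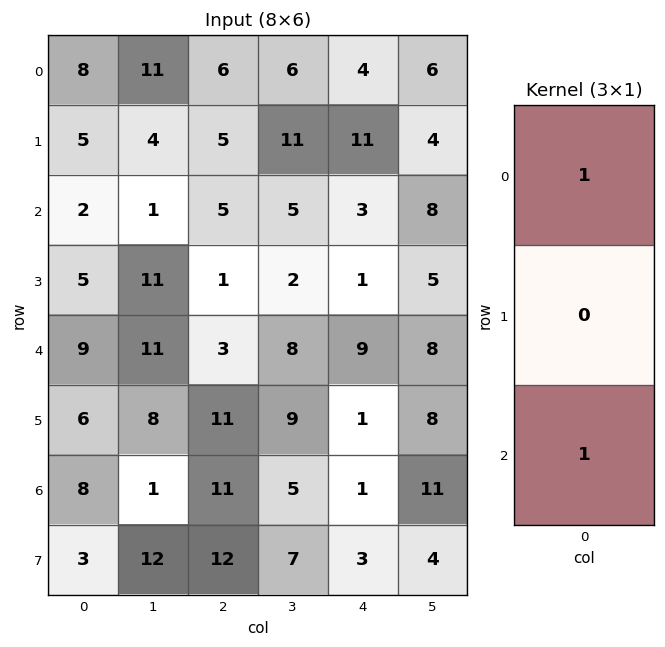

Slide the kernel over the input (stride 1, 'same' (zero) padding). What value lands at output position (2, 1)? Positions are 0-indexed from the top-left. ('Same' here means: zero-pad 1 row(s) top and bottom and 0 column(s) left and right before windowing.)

The receptive field on the zero-padded input at this output position is [4 / 1 / 11]. Elementwise product with the kernel and sum: 4·1 + 11·1.

15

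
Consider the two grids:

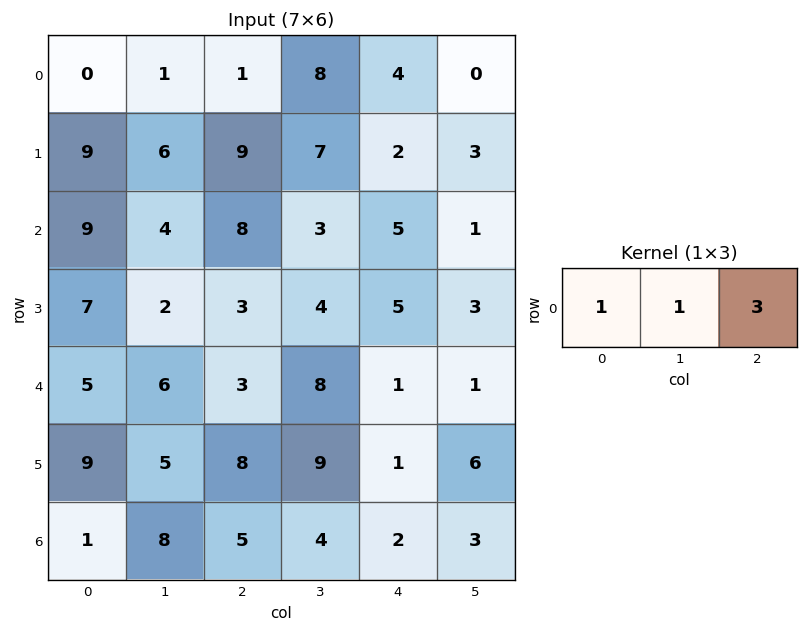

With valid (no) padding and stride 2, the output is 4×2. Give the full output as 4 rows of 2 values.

Output[0,0]: The receptive field on the input at this output position is [0 1 1]. Elementwise product with the kernel and sum: 0·1 + 1·1 + 1·3.
Output[0,1]: The receptive field on the input at this output position is [1 8 4]. Elementwise product with the kernel and sum: 1·1 + 8·1 + 4·3.

4 21
37 26
20 14
24 15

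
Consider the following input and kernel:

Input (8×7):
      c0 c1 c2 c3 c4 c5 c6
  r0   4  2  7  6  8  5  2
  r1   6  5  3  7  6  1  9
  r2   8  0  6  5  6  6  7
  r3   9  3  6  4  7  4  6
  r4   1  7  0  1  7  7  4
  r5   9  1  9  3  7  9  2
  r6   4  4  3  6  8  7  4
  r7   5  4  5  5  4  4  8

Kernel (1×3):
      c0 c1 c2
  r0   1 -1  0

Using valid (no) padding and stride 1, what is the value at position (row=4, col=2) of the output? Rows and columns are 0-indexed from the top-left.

-1

The receptive field on the input at this output position is [0 1 7]. Elementwise product with the kernel and sum: 0·1 + 1·-1.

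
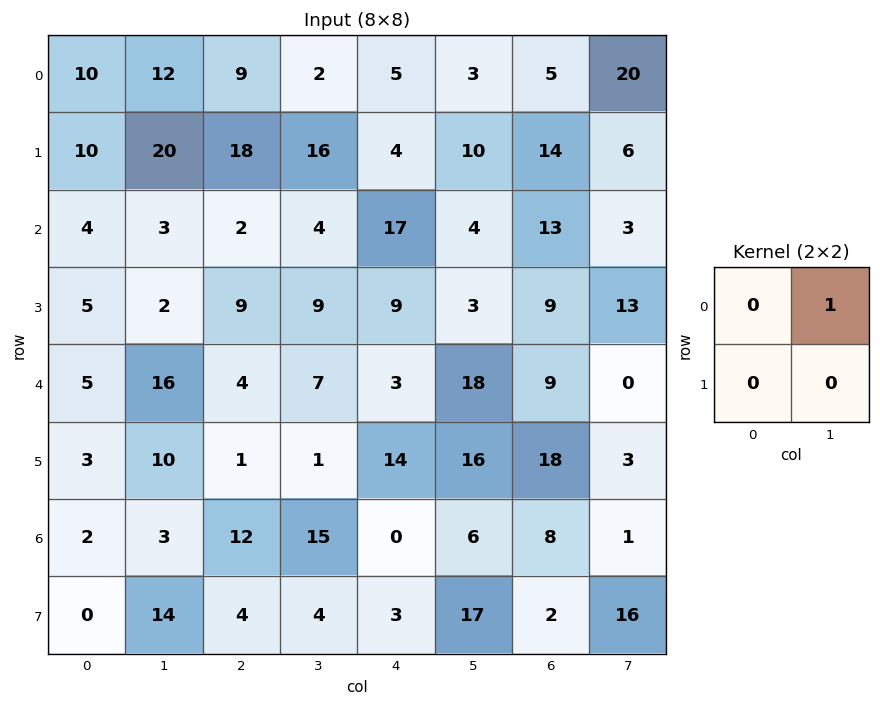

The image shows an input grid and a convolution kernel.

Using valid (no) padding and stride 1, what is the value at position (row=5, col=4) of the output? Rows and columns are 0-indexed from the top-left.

16

The receptive field on the input at this output position is [14 16 / 0 6]. Elementwise product with the kernel and sum: 16·1.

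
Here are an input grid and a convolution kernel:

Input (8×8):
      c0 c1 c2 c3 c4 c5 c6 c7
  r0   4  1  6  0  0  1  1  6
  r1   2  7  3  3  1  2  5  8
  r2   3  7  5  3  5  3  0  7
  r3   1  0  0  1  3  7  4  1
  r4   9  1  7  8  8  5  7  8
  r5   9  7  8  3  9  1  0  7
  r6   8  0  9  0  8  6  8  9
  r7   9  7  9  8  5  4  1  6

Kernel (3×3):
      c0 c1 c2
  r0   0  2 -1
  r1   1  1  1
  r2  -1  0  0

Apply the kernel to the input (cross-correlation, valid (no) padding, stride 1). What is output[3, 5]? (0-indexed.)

The receptive field on the input at this output position is [7 4 1 / 5 7 8 / 1 0 7]. Elementwise product with the kernel and sum: 4·2 + 1·-1 + 5·1 + 7·1 + 8·1 + 1·-1.

26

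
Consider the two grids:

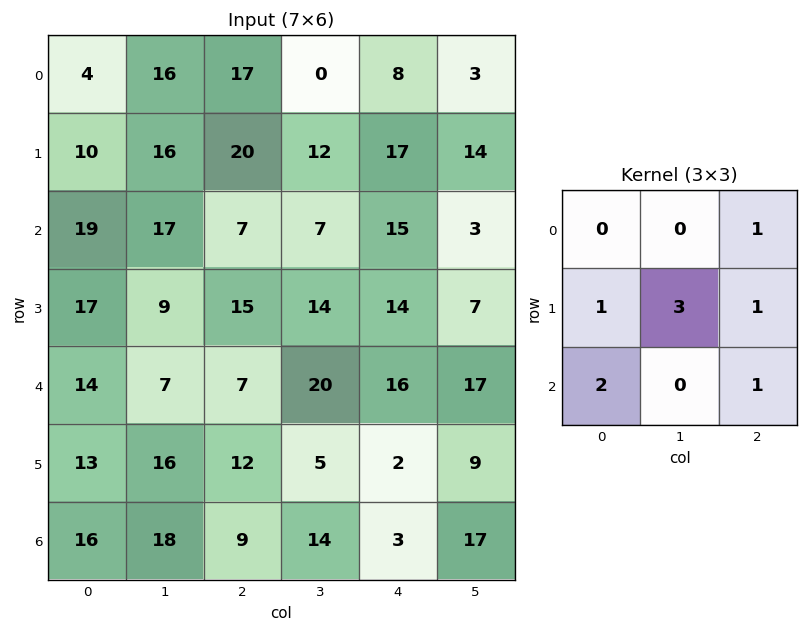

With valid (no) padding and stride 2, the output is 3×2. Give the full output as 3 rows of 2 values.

Output[0,0]: The receptive field on the input at this output position is [4 16 17 / 10 16 20 / 19 17 7]. Elementwise product with the kernel and sum: 17·1 + 10·1 + 16·3 + 20·1 + 19·2 + 7·1.

140 110
101 116
121 66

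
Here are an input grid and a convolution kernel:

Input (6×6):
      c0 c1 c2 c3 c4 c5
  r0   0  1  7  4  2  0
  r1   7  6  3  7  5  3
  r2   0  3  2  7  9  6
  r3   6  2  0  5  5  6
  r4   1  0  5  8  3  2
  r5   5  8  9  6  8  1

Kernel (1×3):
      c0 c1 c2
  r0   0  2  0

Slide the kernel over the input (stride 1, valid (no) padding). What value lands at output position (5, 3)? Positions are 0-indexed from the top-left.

16

The receptive field on the input at this output position is [6 8 1]. Elementwise product with the kernel and sum: 8·2.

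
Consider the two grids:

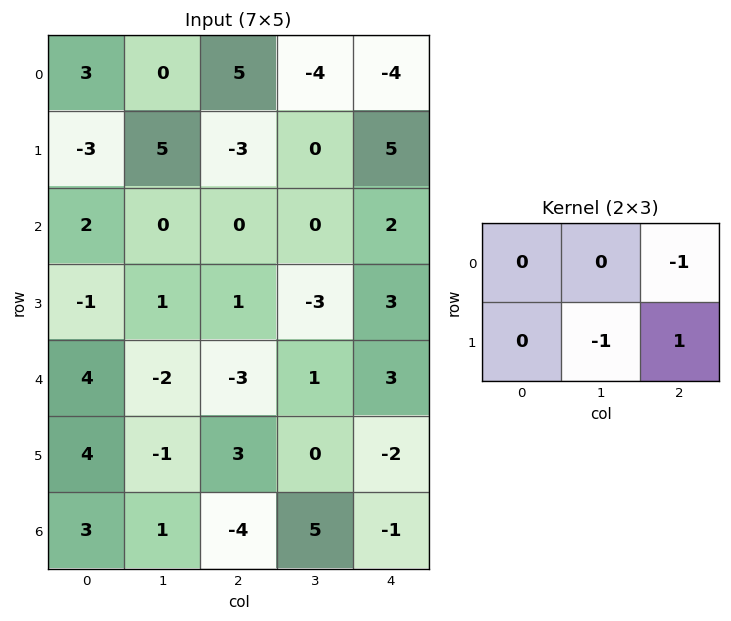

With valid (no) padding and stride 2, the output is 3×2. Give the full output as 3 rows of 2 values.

-13 9
0 4
7 -5

Output[0,0]: The receptive field on the input at this output position is [3 0 5 / -3 5 -3]. Elementwise product with the kernel and sum: 5·-1 + 5·-1 + -3·1.
Output[0,1]: The receptive field on the input at this output position is [5 -4 -4 / -3 0 5]. Elementwise product with the kernel and sum: -4·-1 + 0·-1 + 5·1.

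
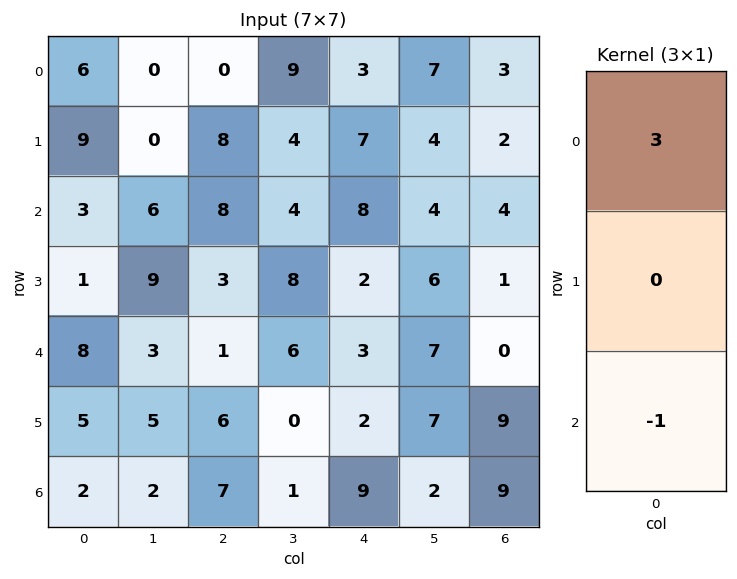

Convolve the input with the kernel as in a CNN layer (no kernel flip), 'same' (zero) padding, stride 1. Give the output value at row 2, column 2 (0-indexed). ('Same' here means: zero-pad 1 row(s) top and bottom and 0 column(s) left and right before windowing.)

21

The receptive field on the zero-padded input at this output position is [8 / 8 / 3]. Elementwise product with the kernel and sum: 8·3 + 3·-1.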